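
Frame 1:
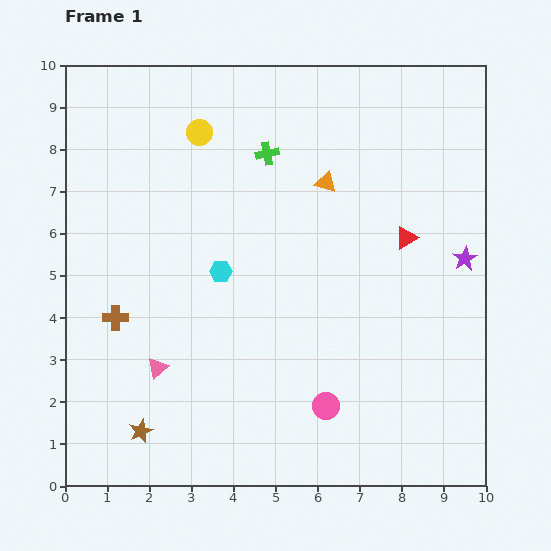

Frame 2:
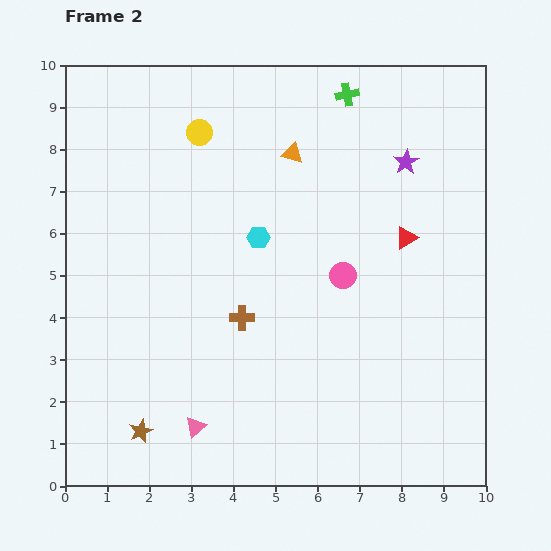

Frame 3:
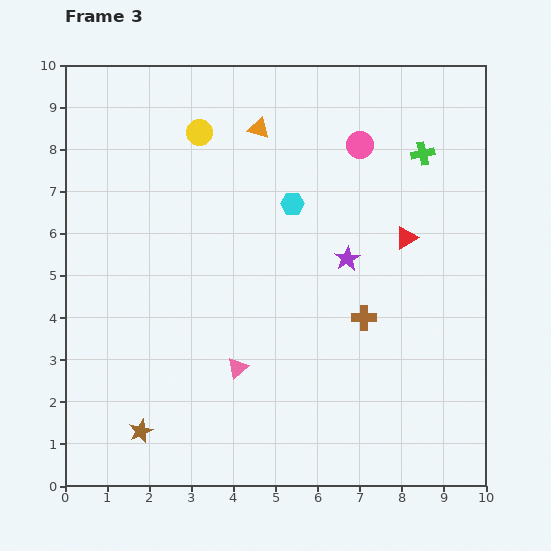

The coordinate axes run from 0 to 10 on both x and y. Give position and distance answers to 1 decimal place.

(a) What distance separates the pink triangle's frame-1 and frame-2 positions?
1.7

The pink triangle moved from (2.2, 2.8) to (3.1, 1.4), a distance of √(0.9² + 1.4²) ≈ 1.7.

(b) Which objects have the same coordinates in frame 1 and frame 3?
the brown star, the red triangle, the yellow circle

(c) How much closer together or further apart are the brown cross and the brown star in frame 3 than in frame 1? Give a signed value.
+3.1

Distance in frame 1: 2.8. Distance in frame 3: 5.9.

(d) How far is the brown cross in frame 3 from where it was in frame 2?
2.9

The brown cross moved from (4.2, 4.0) to (7.1, 4.0), a distance of √(2.9² + 0.0²) ≈ 2.9.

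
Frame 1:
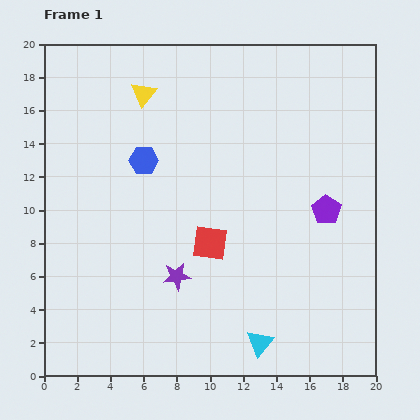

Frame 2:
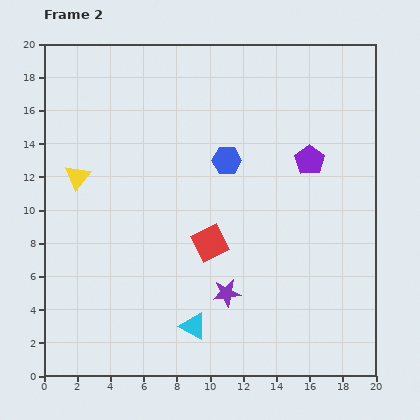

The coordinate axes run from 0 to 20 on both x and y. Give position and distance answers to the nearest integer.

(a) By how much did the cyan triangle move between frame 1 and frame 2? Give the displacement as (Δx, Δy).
(-4, 1)

The cyan triangle was at (13, 2) in frame 1 and (9, 3) in frame 2.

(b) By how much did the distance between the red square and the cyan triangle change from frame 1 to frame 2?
-2

Distance in frame 1: 7. Distance in frame 2: 5.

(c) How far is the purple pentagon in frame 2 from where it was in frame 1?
3

The purple pentagon moved from (17, 10) to (16, 13), a distance of √(1² + 3²) ≈ 3.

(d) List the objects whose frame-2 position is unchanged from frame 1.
the red square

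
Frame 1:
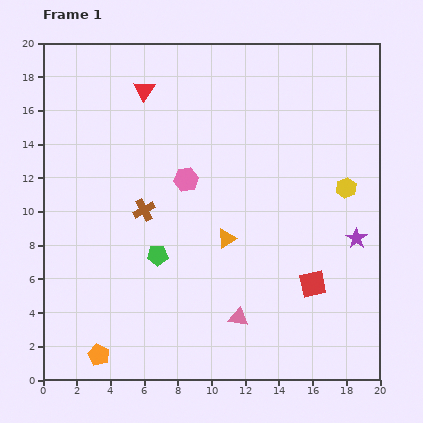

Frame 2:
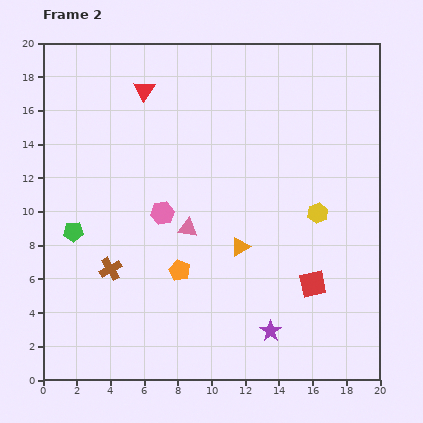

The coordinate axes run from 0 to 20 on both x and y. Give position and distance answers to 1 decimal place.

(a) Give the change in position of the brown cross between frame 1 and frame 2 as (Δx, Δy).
(-2.0, -3.5)

The brown cross was at (6.0, 10.1) in frame 1 and (4.0, 6.6) in frame 2.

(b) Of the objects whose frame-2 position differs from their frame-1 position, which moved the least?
the orange triangle

(moved 0.9)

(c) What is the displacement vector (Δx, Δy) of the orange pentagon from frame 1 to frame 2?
(4.8, 5.0)

The orange pentagon was at (3.3, 1.5) in frame 1 and (8.1, 6.5) in frame 2.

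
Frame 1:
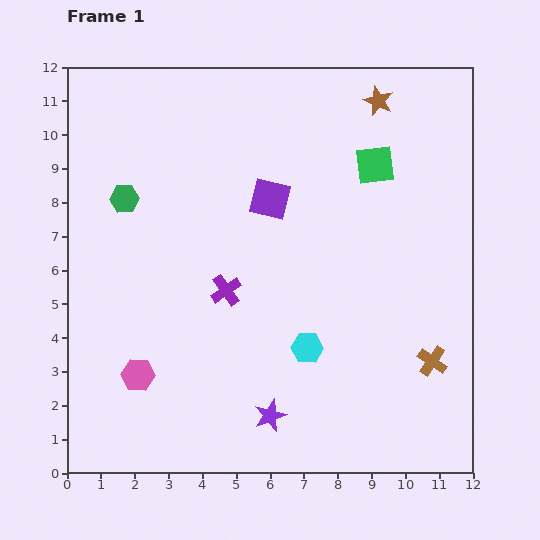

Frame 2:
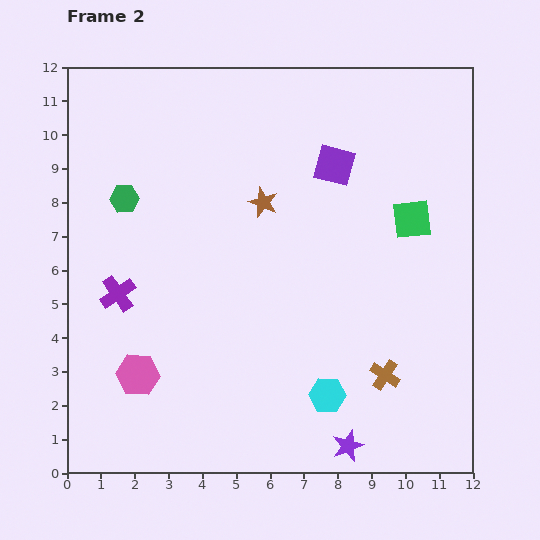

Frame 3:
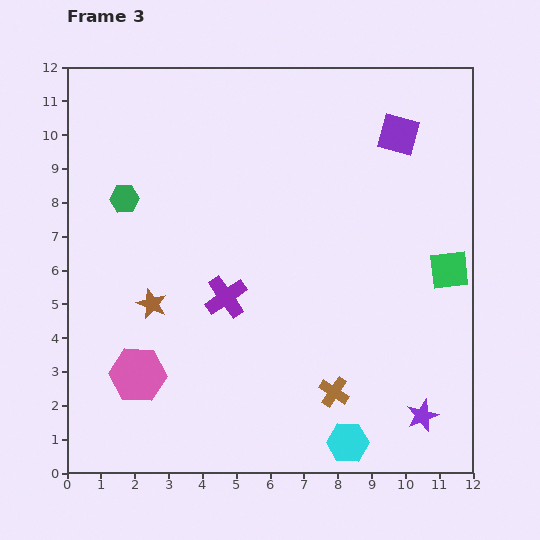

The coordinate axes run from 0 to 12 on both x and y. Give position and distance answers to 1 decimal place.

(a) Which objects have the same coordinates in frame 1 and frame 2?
the pink hexagon, the green hexagon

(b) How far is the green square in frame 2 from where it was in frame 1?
1.9

The green square moved from (9.1, 9.1) to (10.2, 7.5), a distance of √(1.1² + 1.6²) ≈ 1.9.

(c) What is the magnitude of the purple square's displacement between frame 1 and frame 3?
4.2

The purple square moved from (6.0, 8.1) to (9.8, 10.0), a distance of √(3.8² + 1.9²) ≈ 4.2.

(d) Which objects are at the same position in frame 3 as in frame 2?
the pink hexagon, the green hexagon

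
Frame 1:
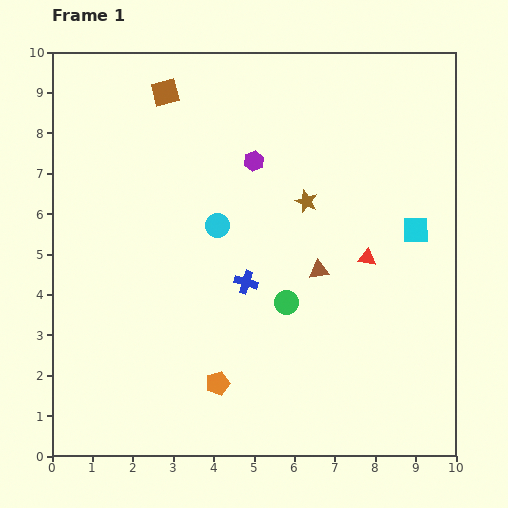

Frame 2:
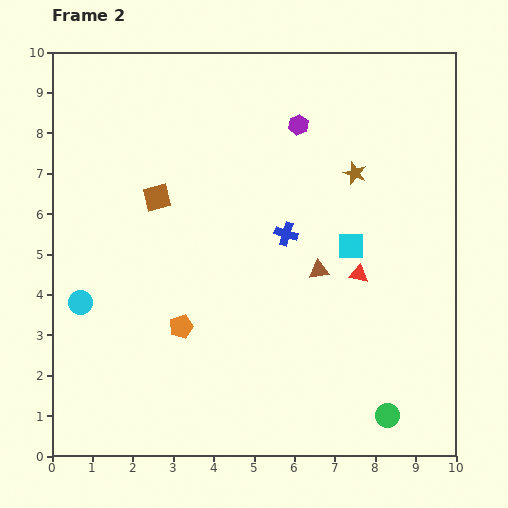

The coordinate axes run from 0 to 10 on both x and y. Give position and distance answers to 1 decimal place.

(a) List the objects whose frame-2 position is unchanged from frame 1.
the brown triangle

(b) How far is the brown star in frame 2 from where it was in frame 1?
1.4

The brown star moved from (6.3, 6.3) to (7.5, 7.0), a distance of √(1.2² + 0.7²) ≈ 1.4.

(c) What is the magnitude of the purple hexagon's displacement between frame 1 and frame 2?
1.4

The purple hexagon moved from (5.0, 7.3) to (6.1, 8.2), a distance of √(1.1² + 0.9²) ≈ 1.4.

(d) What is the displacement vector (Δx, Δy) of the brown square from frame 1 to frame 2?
(-0.2, -2.6)

The brown square was at (2.8, 9.0) in frame 1 and (2.6, 6.4) in frame 2.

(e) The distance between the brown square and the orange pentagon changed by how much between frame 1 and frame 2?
-4.0

Distance in frame 1: 7.3. Distance in frame 2: 3.3.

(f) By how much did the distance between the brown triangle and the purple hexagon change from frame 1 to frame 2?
+0.5

Distance in frame 1: 3.1. Distance in frame 2: 3.6.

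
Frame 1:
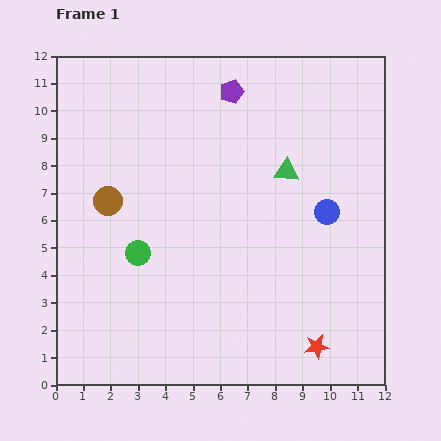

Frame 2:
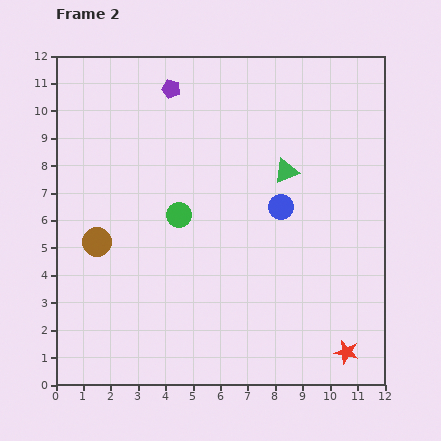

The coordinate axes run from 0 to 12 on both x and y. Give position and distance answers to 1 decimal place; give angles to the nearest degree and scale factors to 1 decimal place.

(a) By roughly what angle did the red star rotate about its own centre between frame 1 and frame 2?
22° clockwise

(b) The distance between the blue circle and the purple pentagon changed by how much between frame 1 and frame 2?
+0.3

Distance in frame 1: 5.6. Distance in frame 2: 5.9.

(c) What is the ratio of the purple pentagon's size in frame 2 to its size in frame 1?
0.8×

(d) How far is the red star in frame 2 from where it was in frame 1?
1.1

The red star moved from (9.5, 1.4) to (10.6, 1.2), a distance of √(1.1² + 0.2²) ≈ 1.1.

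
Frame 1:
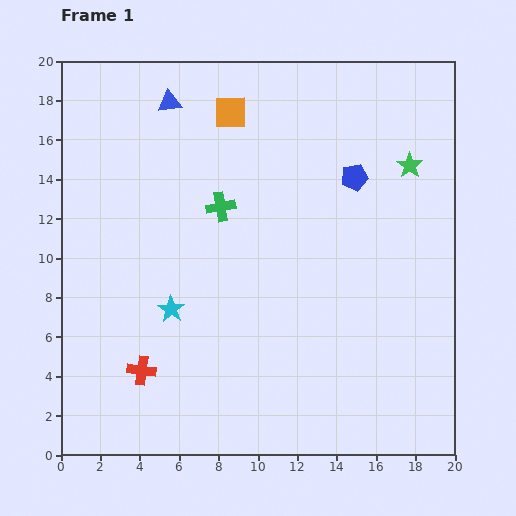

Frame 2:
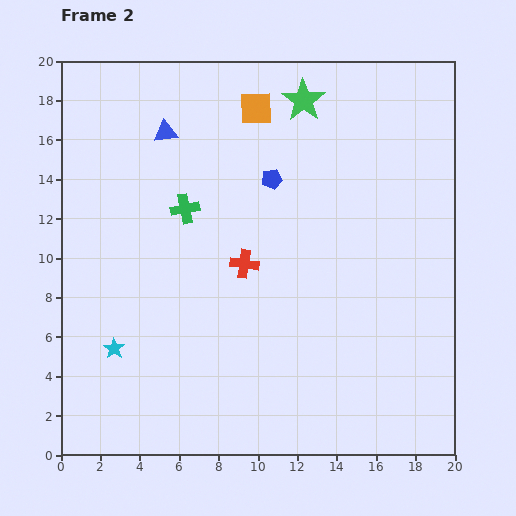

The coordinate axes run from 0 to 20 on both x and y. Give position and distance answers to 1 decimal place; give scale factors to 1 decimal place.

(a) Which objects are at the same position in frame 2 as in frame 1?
none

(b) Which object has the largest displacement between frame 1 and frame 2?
the red cross

(moved 7.5; next 6.3)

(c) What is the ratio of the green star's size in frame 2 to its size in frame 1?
1.6×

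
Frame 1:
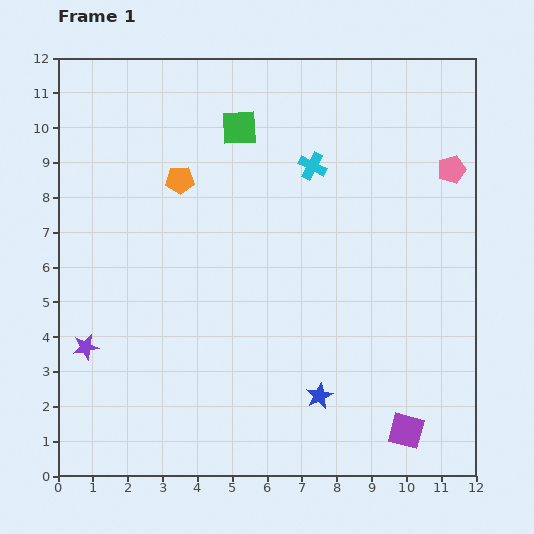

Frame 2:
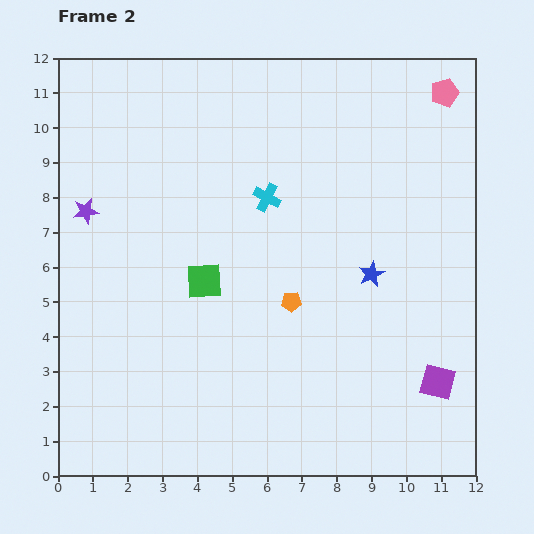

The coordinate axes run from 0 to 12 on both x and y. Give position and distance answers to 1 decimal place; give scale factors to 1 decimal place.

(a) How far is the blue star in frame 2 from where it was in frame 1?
3.8

The blue star moved from (7.5, 2.3) to (9.0, 5.8), a distance of √(1.5² + 3.5²) ≈ 3.8.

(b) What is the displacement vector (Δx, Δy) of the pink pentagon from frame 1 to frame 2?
(-0.2, 2.2)

The pink pentagon was at (11.3, 8.8) in frame 1 and (11.1, 11.0) in frame 2.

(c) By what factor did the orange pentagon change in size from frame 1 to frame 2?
0.7×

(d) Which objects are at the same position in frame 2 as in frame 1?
none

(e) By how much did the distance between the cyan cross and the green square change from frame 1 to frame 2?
+0.6

Distance in frame 1: 2.4. Distance in frame 2: 3.0.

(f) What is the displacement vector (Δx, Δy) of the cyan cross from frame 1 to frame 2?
(-1.3, -0.9)

The cyan cross was at (7.3, 8.9) in frame 1 and (6.0, 8.0) in frame 2.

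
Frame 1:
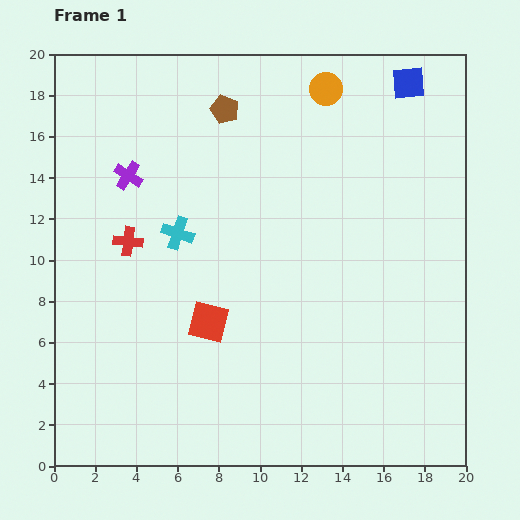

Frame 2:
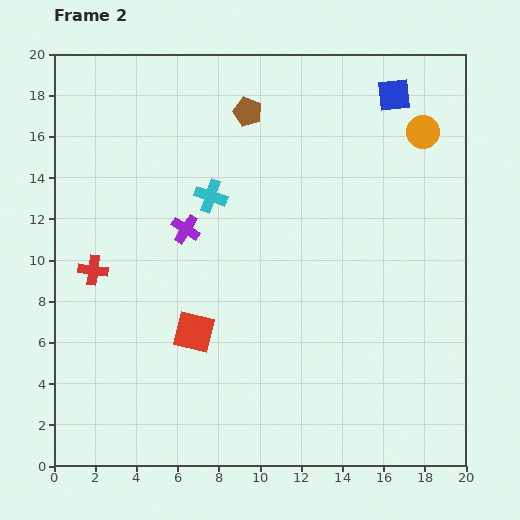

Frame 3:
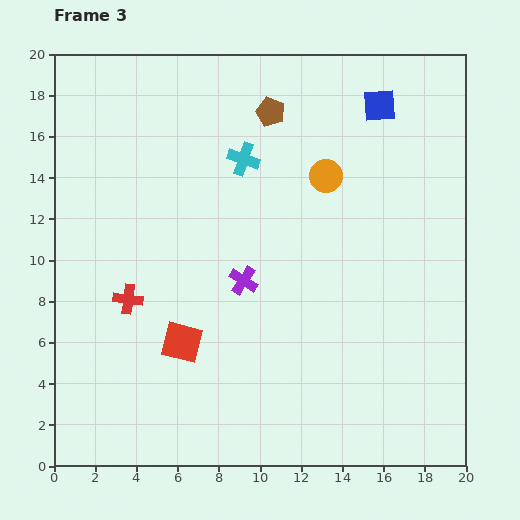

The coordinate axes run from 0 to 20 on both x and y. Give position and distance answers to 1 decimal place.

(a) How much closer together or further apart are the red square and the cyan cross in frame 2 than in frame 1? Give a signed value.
+2.0

Distance in frame 1: 4.6. Distance in frame 2: 6.6.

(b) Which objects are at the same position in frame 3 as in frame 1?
none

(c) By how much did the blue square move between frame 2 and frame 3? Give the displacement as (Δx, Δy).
(-0.7, -0.5)

The blue square was at (16.5, 18.0) in frame 2 and (15.8, 17.5) in frame 3.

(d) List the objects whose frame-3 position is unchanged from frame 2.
none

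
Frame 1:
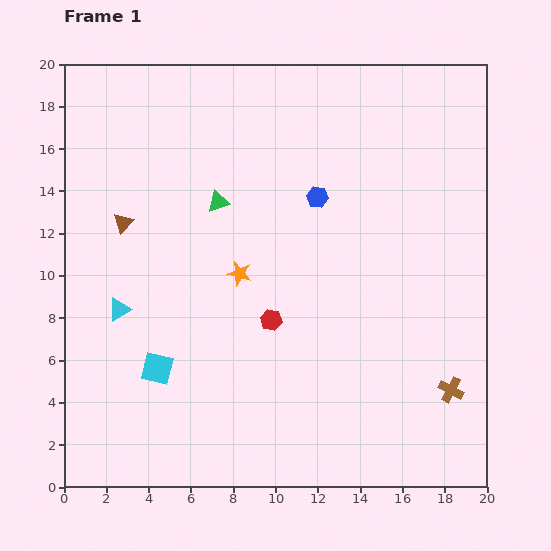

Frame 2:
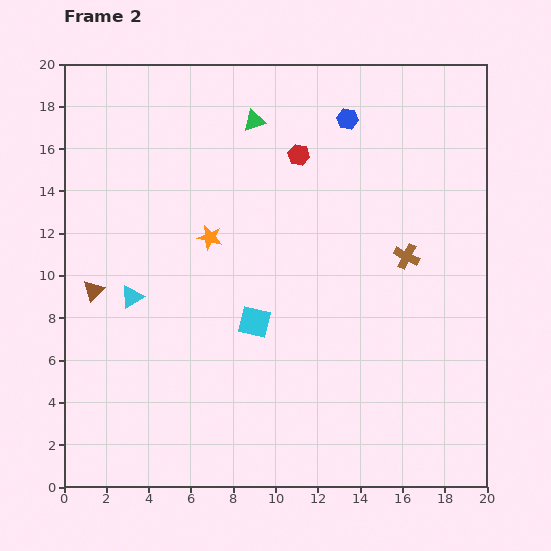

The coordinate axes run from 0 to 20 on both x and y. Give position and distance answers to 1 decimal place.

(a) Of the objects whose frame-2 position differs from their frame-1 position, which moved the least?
the cyan triangle

(moved 0.8)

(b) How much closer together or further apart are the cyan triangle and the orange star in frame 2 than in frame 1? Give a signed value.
-1.3

Distance in frame 1: 5.9. Distance in frame 2: 4.6.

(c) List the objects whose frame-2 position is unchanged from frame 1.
none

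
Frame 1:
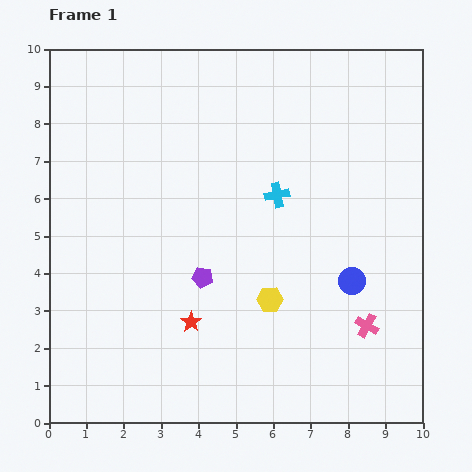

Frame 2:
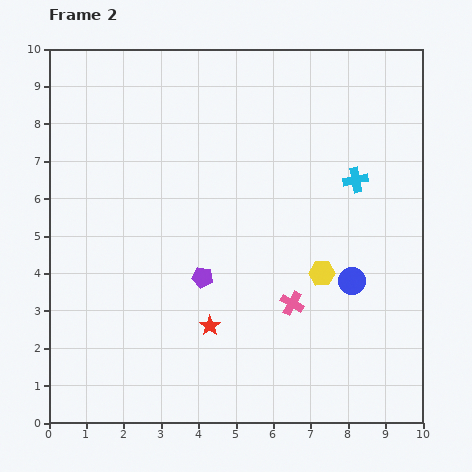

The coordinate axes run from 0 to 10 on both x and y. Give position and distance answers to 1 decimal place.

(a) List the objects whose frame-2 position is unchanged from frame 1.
the purple pentagon, the blue circle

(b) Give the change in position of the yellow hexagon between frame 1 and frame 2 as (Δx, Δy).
(1.4, 0.7)

The yellow hexagon was at (5.9, 3.3) in frame 1 and (7.3, 4.0) in frame 2.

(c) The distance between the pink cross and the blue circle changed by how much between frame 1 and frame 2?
+0.4

Distance in frame 1: 1.3. Distance in frame 2: 1.7.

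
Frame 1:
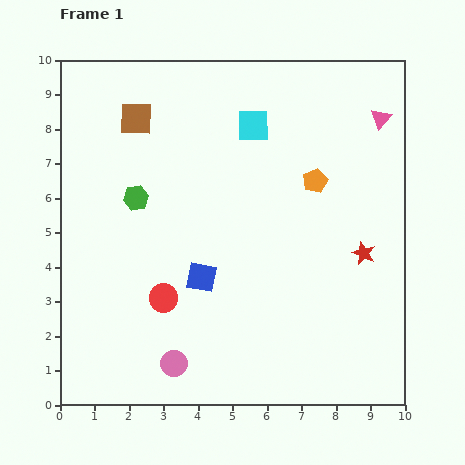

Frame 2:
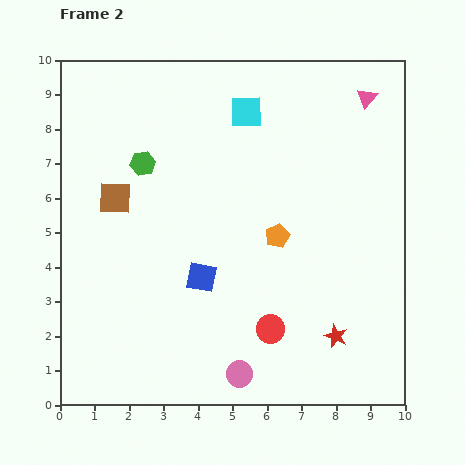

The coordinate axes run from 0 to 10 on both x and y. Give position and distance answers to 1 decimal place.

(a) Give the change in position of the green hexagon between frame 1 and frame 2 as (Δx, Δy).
(0.2, 1.0)

The green hexagon was at (2.2, 6.0) in frame 1 and (2.4, 7.0) in frame 2.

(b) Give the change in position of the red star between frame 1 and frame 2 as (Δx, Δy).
(-0.8, -2.4)

The red star was at (8.8, 4.4) in frame 1 and (8.0, 2.0) in frame 2.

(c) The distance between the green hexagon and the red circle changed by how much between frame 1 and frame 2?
+3.1

Distance in frame 1: 3.0. Distance in frame 2: 6.1.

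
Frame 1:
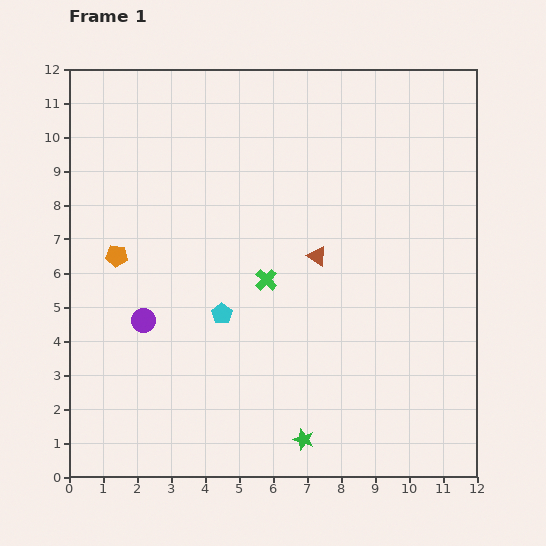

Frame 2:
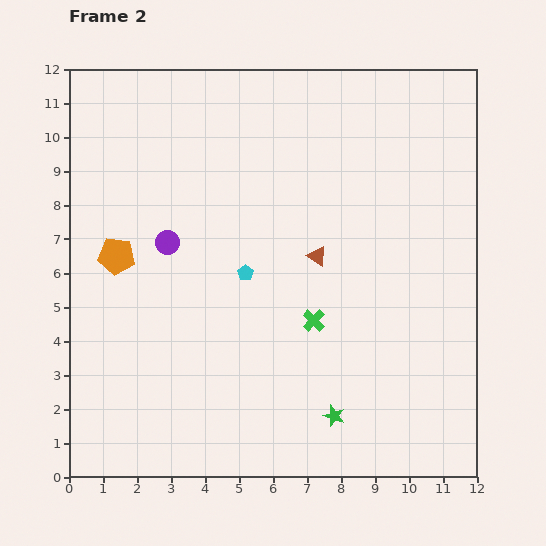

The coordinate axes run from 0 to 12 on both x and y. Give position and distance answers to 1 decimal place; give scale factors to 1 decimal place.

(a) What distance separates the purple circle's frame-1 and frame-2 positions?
2.4

The purple circle moved from (2.2, 4.6) to (2.9, 6.9), a distance of √(0.7² + 2.3²) ≈ 2.4.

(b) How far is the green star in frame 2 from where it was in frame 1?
1.1

The green star moved from (6.9, 1.1) to (7.8, 1.8), a distance of √(0.9² + 0.7²) ≈ 1.1.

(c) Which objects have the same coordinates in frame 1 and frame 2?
the orange pentagon, the brown triangle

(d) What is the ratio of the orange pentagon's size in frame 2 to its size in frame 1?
1.7×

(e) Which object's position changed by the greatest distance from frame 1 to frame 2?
the purple circle

(moved 2.4; next 1.8)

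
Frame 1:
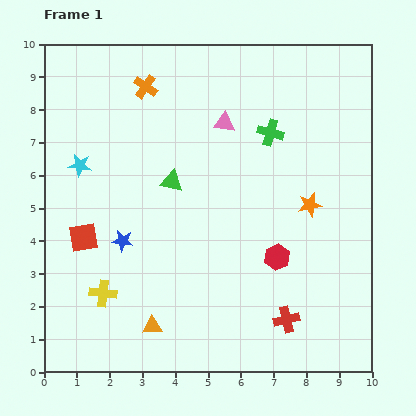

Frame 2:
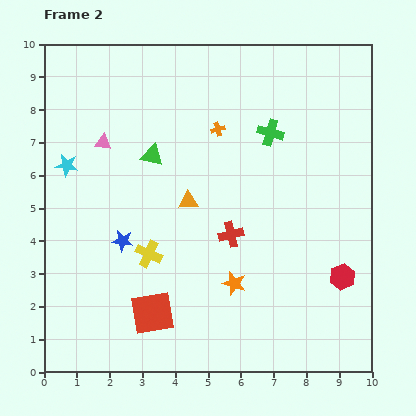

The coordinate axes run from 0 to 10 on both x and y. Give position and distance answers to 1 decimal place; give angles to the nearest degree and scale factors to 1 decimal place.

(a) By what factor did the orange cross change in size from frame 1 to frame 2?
0.6×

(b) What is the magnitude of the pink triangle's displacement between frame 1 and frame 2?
3.7

The pink triangle moved from (5.5, 7.6) to (1.8, 7.0), a distance of √(3.7² + 0.6²) ≈ 3.7.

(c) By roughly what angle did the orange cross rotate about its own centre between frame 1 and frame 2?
39° clockwise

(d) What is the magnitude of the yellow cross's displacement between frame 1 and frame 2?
1.8

The yellow cross moved from (1.8, 2.4) to (3.2, 3.6), a distance of √(1.4² + 1.2²) ≈ 1.8.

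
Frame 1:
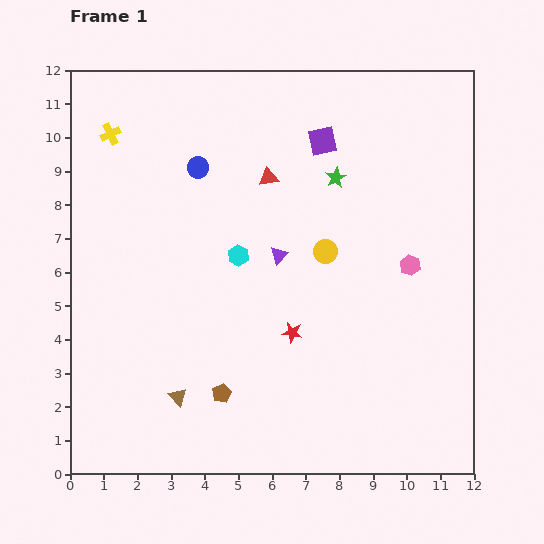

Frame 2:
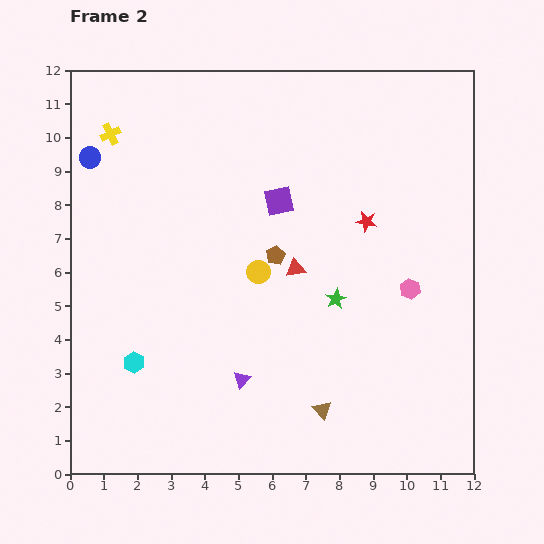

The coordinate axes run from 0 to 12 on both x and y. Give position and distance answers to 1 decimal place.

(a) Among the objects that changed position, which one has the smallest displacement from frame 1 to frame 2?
the pink hexagon

(moved 0.7)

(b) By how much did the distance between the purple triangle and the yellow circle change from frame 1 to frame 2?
+1.8

Distance in frame 1: 1.4. Distance in frame 2: 3.2.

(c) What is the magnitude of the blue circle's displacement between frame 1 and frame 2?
3.2

The blue circle moved from (3.8, 9.1) to (0.6, 9.4), a distance of √(3.2² + 0.3²) ≈ 3.2.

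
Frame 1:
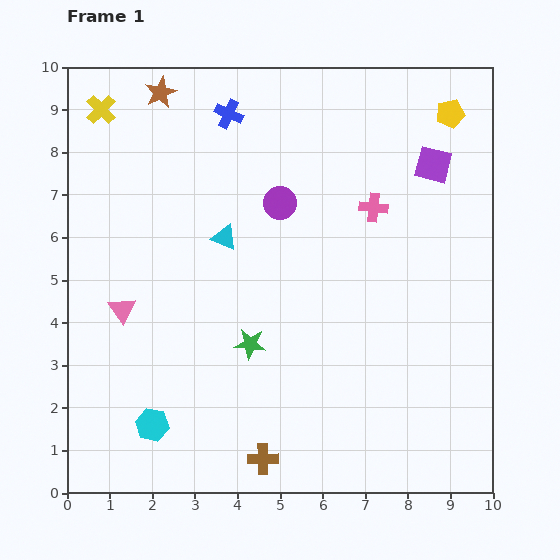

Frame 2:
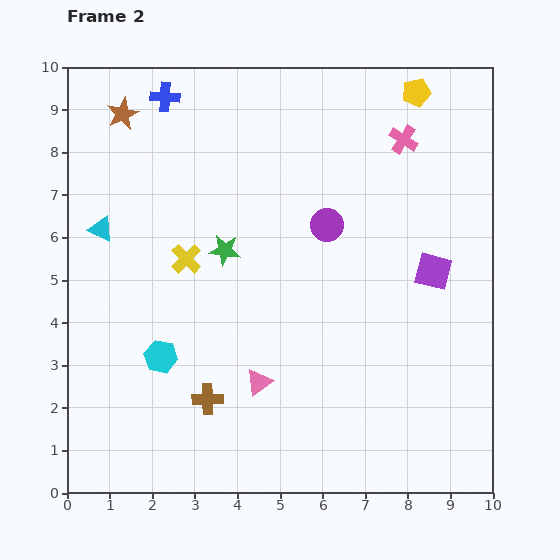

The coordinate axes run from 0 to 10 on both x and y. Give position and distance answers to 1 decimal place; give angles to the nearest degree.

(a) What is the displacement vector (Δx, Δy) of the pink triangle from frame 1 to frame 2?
(3.2, -1.7)

The pink triangle was at (1.3, 4.3) in frame 1 and (4.5, 2.6) in frame 2.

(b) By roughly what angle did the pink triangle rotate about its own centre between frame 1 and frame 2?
27° clockwise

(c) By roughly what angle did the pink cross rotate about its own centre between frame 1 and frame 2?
26° clockwise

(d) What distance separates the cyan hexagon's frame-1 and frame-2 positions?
1.6

The cyan hexagon moved from (2.0, 1.6) to (2.2, 3.2), a distance of √(0.2² + 1.6²) ≈ 1.6.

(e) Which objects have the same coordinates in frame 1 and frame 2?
none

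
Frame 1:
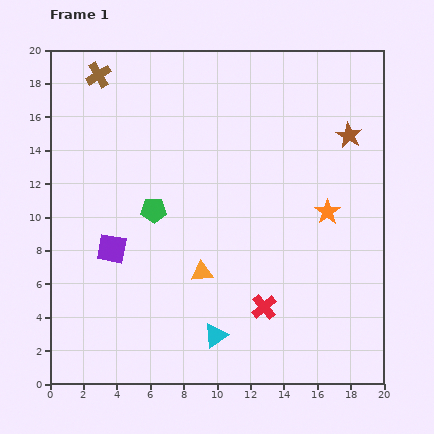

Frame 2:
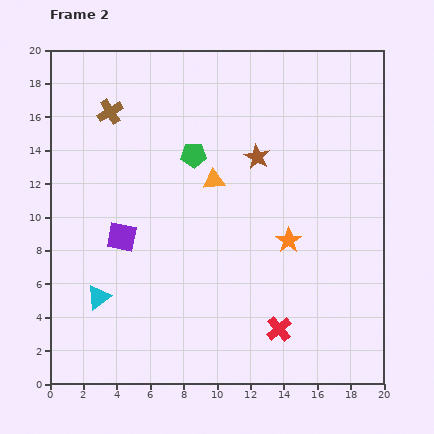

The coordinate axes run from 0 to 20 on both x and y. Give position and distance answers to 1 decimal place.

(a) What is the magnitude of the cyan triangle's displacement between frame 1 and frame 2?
7.4

The cyan triangle moved from (9.9, 2.9) to (2.9, 5.2), a distance of √(7.0² + 2.3²) ≈ 7.4.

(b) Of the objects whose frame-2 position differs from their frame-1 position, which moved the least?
the purple square

(moved 0.9)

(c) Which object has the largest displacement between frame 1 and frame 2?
the cyan triangle

(moved 7.4; next 5.7)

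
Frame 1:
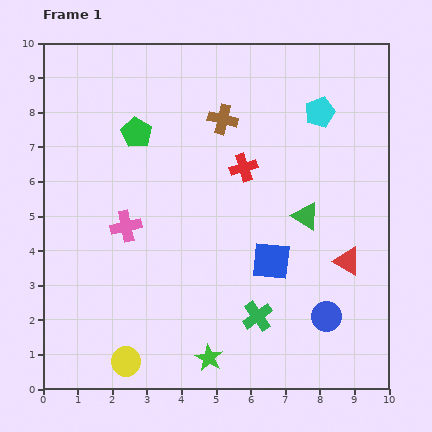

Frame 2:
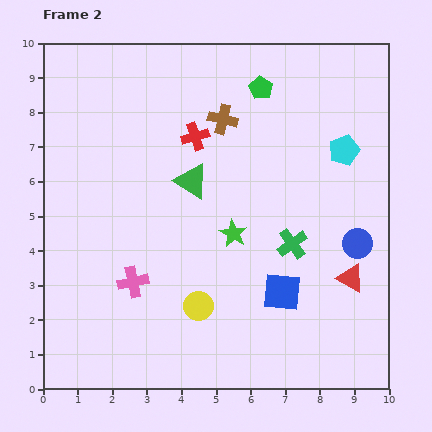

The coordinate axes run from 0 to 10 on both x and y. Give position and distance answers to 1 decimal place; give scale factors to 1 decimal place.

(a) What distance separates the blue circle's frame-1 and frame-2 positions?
2.3

The blue circle moved from (8.2, 2.1) to (9.1, 4.2), a distance of √(0.9² + 2.1²) ≈ 2.3.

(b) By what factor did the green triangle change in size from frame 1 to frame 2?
1.3×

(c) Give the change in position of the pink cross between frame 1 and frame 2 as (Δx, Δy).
(0.2, -1.6)

The pink cross was at (2.4, 4.7) in frame 1 and (2.6, 3.1) in frame 2.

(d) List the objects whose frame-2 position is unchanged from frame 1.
the brown cross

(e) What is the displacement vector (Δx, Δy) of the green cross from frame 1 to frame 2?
(1.0, 2.1)

The green cross was at (6.2, 2.1) in frame 1 and (7.2, 4.2) in frame 2.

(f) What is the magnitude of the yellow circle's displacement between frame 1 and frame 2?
2.6

The yellow circle moved from (2.4, 0.8) to (4.5, 2.4), a distance of √(2.1² + 1.6²) ≈ 2.6.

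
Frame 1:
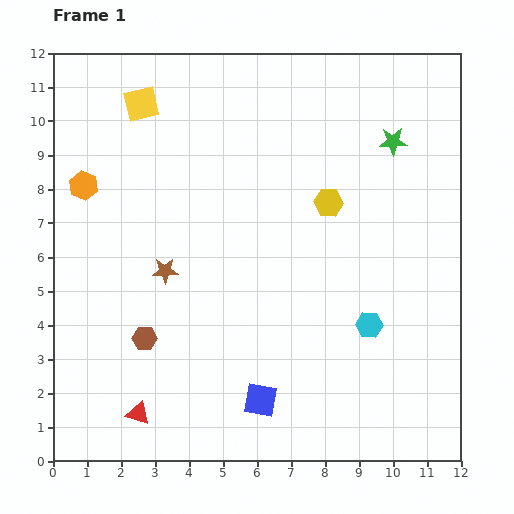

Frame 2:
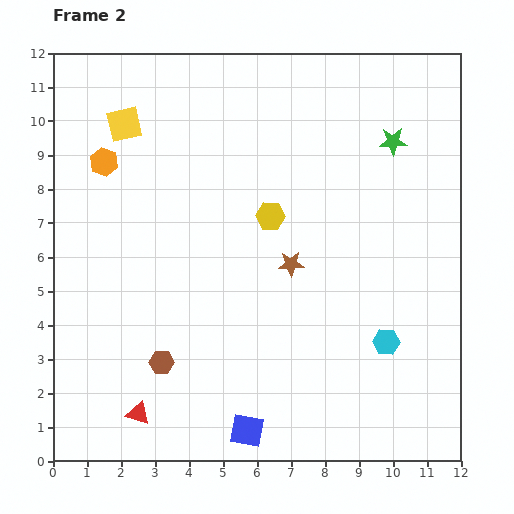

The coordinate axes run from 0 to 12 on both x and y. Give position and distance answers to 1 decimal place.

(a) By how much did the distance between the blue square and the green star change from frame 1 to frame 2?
+1.0

Distance in frame 1: 8.5. Distance in frame 2: 9.5.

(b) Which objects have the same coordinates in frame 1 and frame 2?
the green star, the red triangle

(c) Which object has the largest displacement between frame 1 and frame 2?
the brown star

(moved 3.7; next 1.7)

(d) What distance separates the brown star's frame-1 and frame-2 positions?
3.7

The brown star moved from (3.3, 5.6) to (7.0, 5.8), a distance of √(3.7² + 0.2²) ≈ 3.7.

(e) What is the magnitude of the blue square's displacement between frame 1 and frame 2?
1.0

The blue square moved from (6.1, 1.8) to (5.7, 0.9), a distance of √(0.4² + 0.9²) ≈ 1.0.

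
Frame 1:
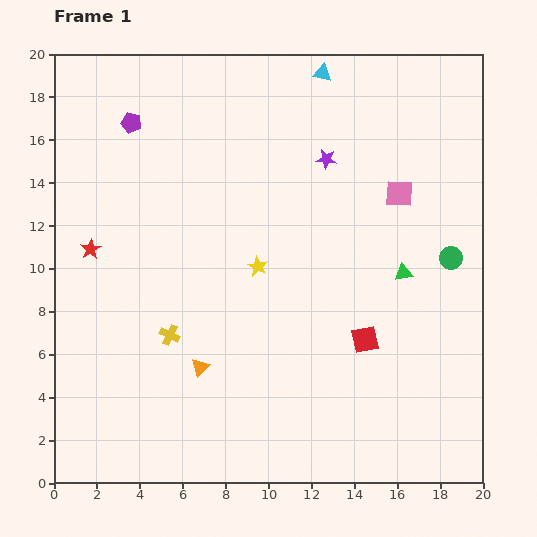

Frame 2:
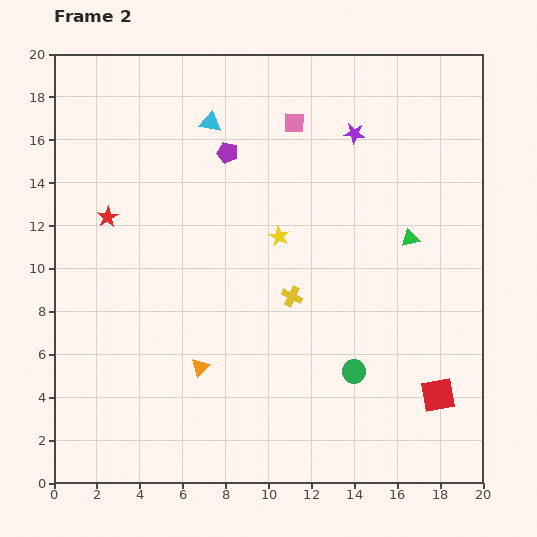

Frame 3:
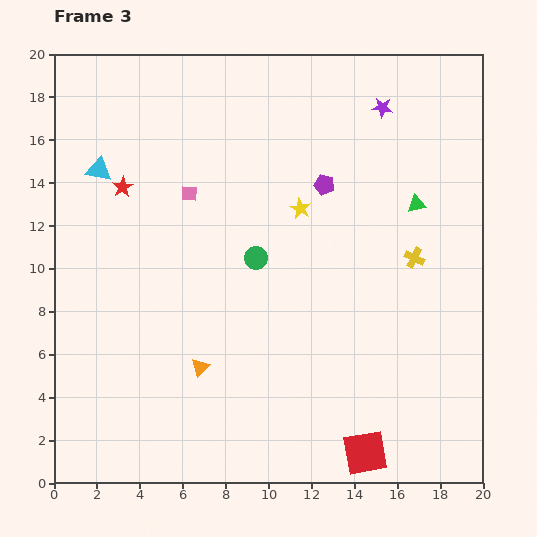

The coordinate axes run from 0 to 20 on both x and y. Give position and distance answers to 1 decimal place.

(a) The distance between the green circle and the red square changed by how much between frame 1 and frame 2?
-1.4

Distance in frame 1: 5.5. Distance in frame 2: 4.1.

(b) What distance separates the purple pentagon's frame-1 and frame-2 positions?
4.7

The purple pentagon moved from (3.6, 16.8) to (8.1, 15.4), a distance of √(4.5² + 1.4²) ≈ 4.7.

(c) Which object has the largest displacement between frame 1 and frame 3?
the yellow cross

(moved 12.0; next 11.3)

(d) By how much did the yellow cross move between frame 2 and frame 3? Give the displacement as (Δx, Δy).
(5.7, 1.8)

The yellow cross was at (11.1, 8.7) in frame 2 and (16.8, 10.5) in frame 3.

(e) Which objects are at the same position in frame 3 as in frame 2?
the orange triangle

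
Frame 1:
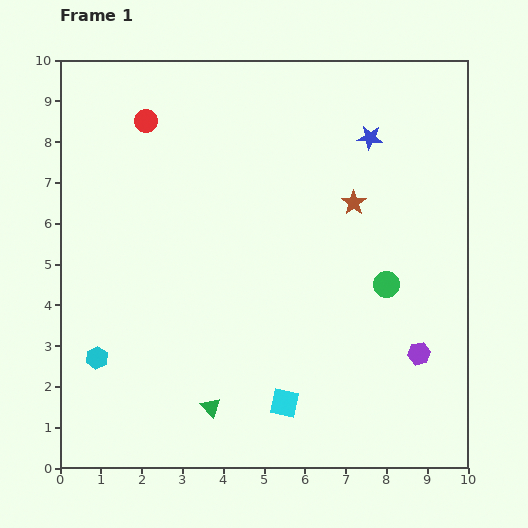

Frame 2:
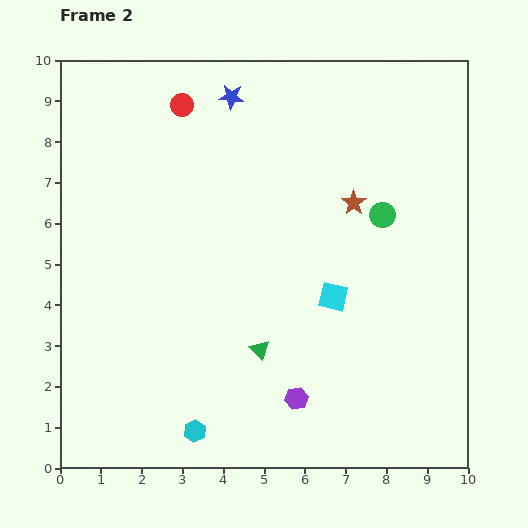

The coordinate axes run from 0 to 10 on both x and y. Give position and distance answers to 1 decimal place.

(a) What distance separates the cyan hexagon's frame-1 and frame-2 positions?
3.0

The cyan hexagon moved from (0.9, 2.7) to (3.3, 0.9), a distance of √(2.4² + 1.8²) ≈ 3.0.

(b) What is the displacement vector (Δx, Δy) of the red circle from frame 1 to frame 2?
(0.9, 0.4)

The red circle was at (2.1, 8.5) in frame 1 and (3.0, 8.9) in frame 2.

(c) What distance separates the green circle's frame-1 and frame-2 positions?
1.7

The green circle moved from (8.0, 4.5) to (7.9, 6.2), a distance of √(0.1² + 1.7²) ≈ 1.7.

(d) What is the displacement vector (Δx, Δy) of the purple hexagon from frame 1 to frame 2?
(-3.0, -1.1)

The purple hexagon was at (8.8, 2.8) in frame 1 and (5.8, 1.7) in frame 2.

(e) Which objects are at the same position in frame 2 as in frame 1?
the brown star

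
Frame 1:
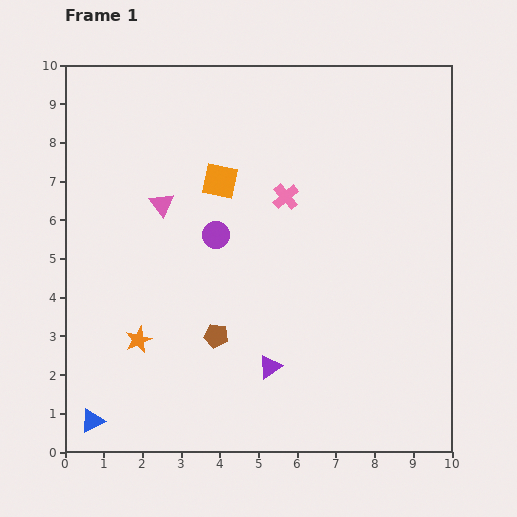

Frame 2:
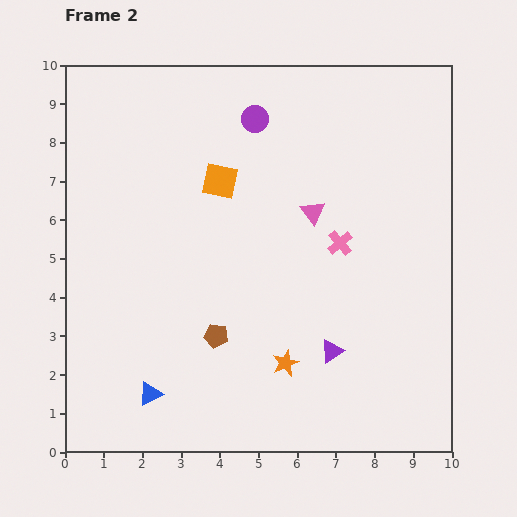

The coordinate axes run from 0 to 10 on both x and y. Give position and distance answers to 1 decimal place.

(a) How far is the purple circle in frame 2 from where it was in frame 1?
3.2

The purple circle moved from (3.9, 5.6) to (4.9, 8.6), a distance of √(1.0² + 3.0²) ≈ 3.2.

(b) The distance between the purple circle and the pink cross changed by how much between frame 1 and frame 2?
+1.8

Distance in frame 1: 2.1. Distance in frame 2: 3.9.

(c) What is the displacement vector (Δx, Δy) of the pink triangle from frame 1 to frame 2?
(3.9, -0.2)

The pink triangle was at (2.5, 6.4) in frame 1 and (6.4, 6.2) in frame 2.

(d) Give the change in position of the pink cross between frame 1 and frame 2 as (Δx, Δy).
(1.4, -1.2)

The pink cross was at (5.7, 6.6) in frame 1 and (7.1, 5.4) in frame 2.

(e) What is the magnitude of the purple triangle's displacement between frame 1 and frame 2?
1.6

The purple triangle moved from (5.3, 2.2) to (6.9, 2.6), a distance of √(1.6² + 0.4²) ≈ 1.6.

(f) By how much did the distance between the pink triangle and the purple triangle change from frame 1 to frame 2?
-1.4

Distance in frame 1: 5.0. Distance in frame 2: 3.6.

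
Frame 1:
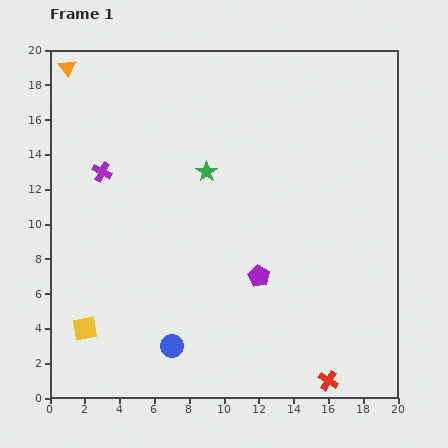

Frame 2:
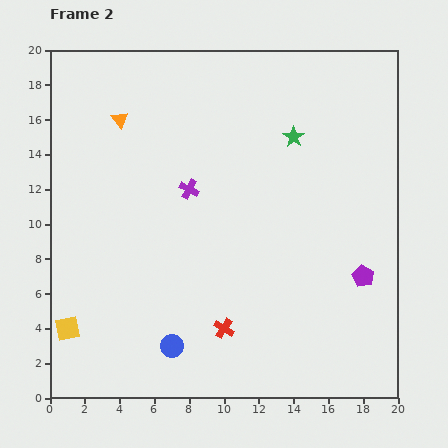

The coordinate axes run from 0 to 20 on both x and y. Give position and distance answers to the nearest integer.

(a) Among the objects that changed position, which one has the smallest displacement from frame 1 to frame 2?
the yellow square

(moved 1)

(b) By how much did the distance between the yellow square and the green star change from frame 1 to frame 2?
+6

Distance in frame 1: 11. Distance in frame 2: 17.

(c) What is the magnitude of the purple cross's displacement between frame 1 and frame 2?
5

The purple cross moved from (3, 13) to (8, 12), a distance of √(5² + 1²) ≈ 5.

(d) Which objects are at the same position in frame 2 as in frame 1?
the blue circle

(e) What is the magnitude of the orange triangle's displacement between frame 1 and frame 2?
4

The orange triangle moved from (1, 19) to (4, 16), a distance of √(3² + 3²) ≈ 4.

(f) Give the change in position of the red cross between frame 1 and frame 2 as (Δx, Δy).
(-6, 3)

The red cross was at (16, 1) in frame 1 and (10, 4) in frame 2.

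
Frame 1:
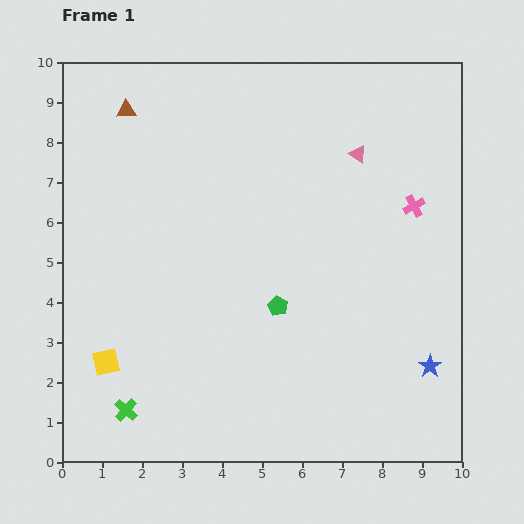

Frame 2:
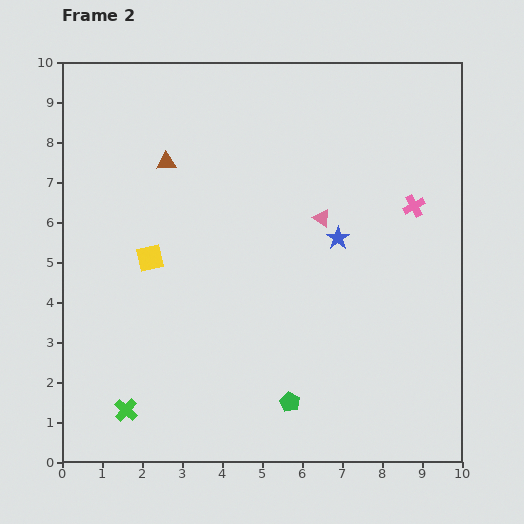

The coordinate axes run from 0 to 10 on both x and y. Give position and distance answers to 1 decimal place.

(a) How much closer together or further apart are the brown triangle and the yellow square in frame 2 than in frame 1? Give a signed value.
-3.9

Distance in frame 1: 6.3. Distance in frame 2: 2.4.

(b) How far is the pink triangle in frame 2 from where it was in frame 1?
1.8

The pink triangle moved from (7.4, 7.7) to (6.5, 6.1), a distance of √(0.9² + 1.6²) ≈ 1.8.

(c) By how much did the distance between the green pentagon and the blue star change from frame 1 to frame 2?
+0.2

Distance in frame 1: 4.1. Distance in frame 2: 4.3.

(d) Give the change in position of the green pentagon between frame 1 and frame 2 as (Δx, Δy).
(0.3, -2.4)

The green pentagon was at (5.4, 3.9) in frame 1 and (5.7, 1.5) in frame 2.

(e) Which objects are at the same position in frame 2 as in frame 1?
the green cross, the pink cross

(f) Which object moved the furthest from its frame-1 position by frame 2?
the blue star

(moved 3.9; next 2.8)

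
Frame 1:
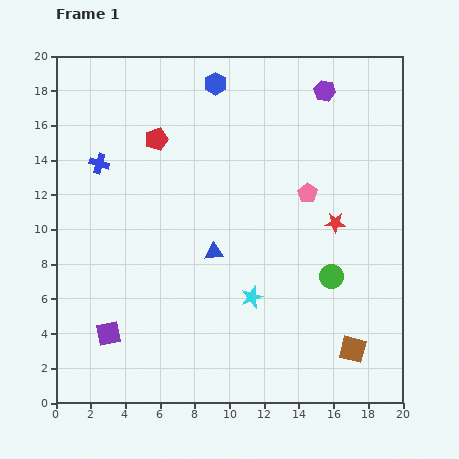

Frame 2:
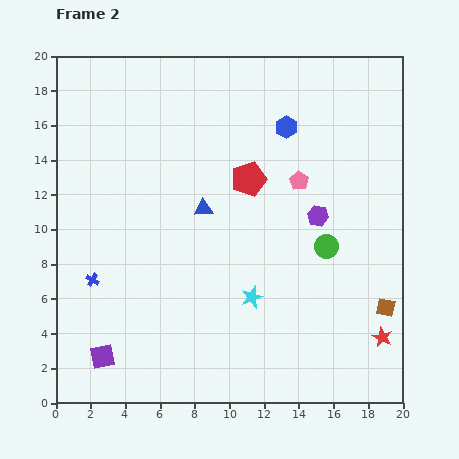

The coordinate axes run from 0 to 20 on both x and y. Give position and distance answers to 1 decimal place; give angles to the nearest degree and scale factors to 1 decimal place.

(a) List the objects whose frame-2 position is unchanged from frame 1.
the cyan star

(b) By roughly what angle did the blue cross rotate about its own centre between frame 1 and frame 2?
16° clockwise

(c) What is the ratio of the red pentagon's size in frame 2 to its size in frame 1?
1.5×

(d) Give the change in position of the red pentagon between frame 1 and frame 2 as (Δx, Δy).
(5.3, -2.3)

The red pentagon was at (5.8, 15.2) in frame 1 and (11.1, 12.9) in frame 2.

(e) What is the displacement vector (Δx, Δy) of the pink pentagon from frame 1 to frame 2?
(-0.5, 0.7)

The pink pentagon was at (14.5, 12.1) in frame 1 and (14.0, 12.8) in frame 2.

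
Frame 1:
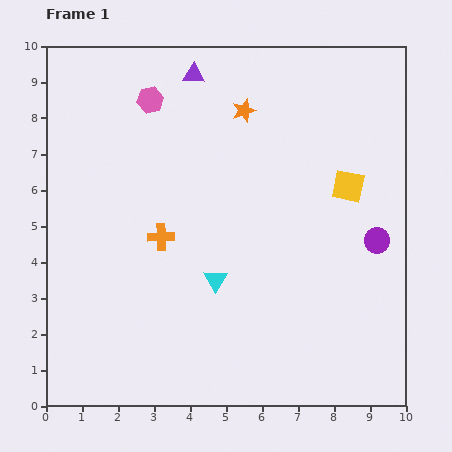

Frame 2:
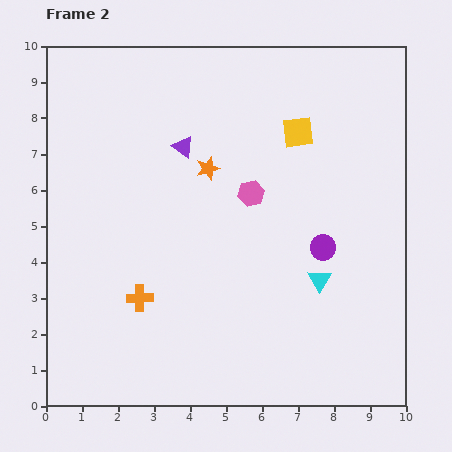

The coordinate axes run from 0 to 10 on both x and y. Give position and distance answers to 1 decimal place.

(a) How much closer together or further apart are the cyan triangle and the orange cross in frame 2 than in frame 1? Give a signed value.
+3.1

Distance in frame 1: 1.9. Distance in frame 2: 5.0.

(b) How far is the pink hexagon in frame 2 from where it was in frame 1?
3.8

The pink hexagon moved from (2.9, 8.5) to (5.7, 5.9), a distance of √(2.8² + 2.6²) ≈ 3.8.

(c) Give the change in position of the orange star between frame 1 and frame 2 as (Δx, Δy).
(-1.0, -1.6)

The orange star was at (5.5, 8.2) in frame 1 and (4.5, 6.6) in frame 2.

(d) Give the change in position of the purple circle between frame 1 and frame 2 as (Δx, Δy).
(-1.5, -0.2)

The purple circle was at (9.2, 4.6) in frame 1 and (7.7, 4.4) in frame 2.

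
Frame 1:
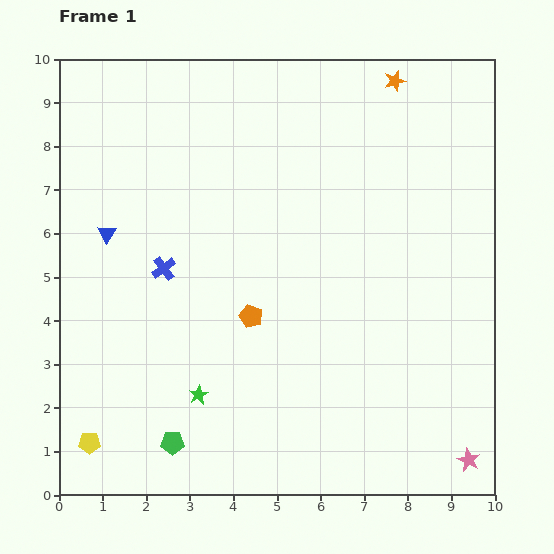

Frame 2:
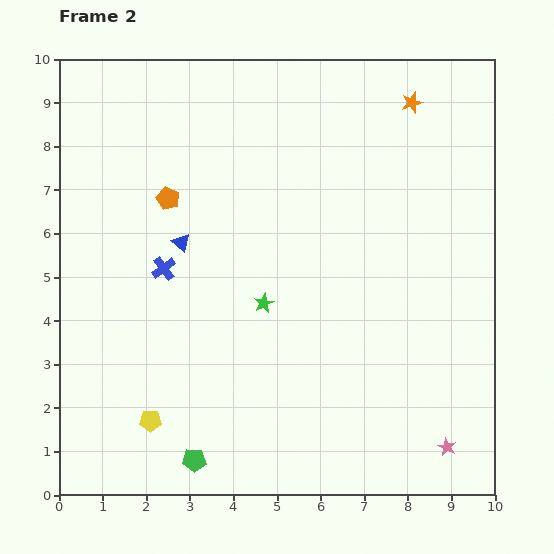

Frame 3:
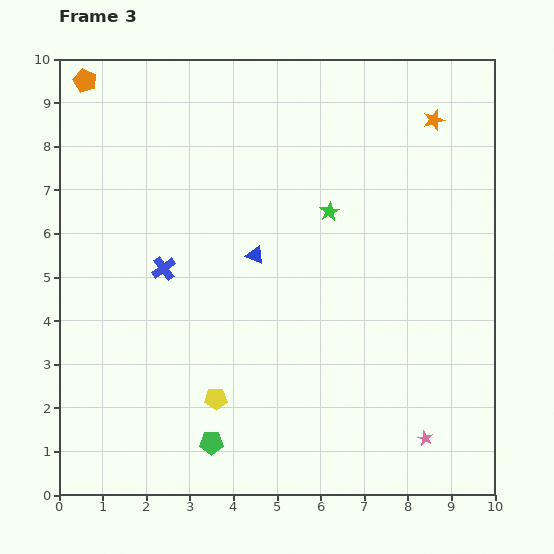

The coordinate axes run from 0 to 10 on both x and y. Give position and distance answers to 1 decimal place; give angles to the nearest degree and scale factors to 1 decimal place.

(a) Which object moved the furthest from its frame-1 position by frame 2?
the orange pentagon

(moved 3.3; next 2.6)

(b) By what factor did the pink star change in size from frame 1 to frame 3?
0.6×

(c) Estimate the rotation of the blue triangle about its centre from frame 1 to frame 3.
38° counter-clockwise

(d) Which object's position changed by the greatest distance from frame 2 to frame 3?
the orange pentagon

(moved 3.3; next 2.6)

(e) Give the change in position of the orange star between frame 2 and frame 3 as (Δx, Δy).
(0.5, -0.4)

The orange star was at (8.1, 9.0) in frame 2 and (8.6, 8.6) in frame 3.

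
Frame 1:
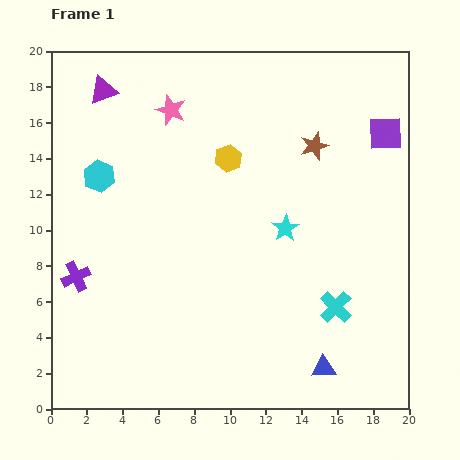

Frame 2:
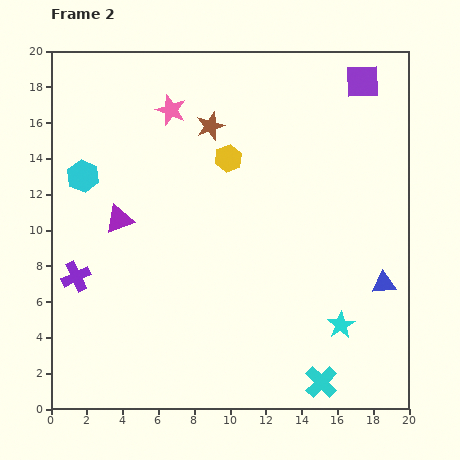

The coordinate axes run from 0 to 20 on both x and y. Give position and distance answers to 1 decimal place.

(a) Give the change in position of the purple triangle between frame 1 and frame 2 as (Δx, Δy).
(0.9, -7.2)

The purple triangle was at (2.9, 17.8) in frame 1 and (3.8, 10.6) in frame 2.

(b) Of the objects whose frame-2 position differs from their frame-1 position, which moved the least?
the cyan hexagon

(moved 0.9)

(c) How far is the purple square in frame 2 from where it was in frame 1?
3.2

The purple square moved from (18.7, 15.4) to (17.4, 18.3), a distance of √(1.3² + 2.9²) ≈ 3.2.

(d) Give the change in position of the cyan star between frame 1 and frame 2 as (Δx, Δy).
(3.1, -5.4)

The cyan star was at (13.1, 10.1) in frame 1 and (16.2, 4.7) in frame 2.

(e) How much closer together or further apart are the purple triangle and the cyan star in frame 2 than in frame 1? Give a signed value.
+0.9

Distance in frame 1: 12.8. Distance in frame 2: 13.7.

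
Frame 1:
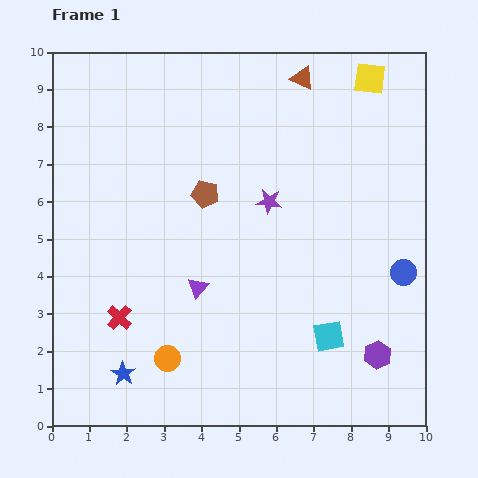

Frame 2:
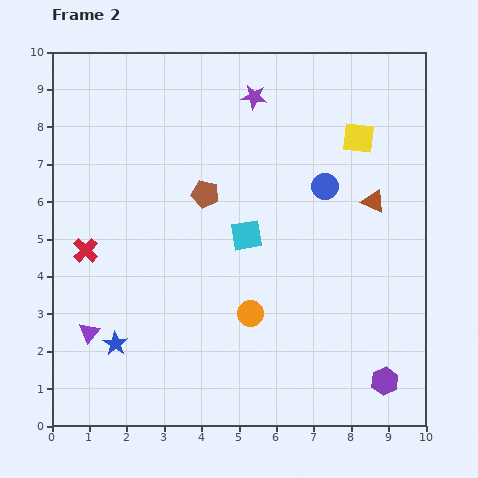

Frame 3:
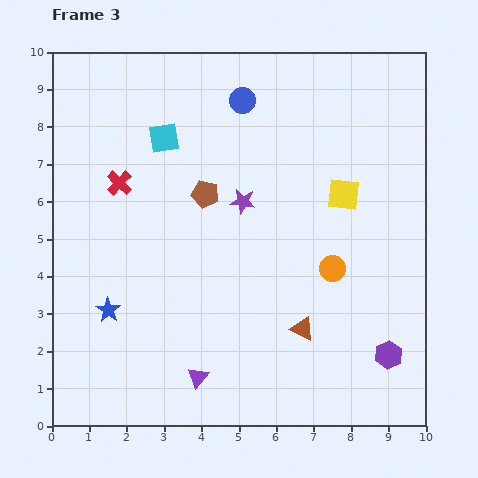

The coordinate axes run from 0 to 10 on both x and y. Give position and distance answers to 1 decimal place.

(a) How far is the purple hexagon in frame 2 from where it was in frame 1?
0.7

The purple hexagon moved from (8.7, 1.9) to (8.9, 1.2), a distance of √(0.2² + 0.7²) ≈ 0.7.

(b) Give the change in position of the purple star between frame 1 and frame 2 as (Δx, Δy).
(-0.4, 2.8)

The purple star was at (5.8, 6.0) in frame 1 and (5.4, 8.8) in frame 2.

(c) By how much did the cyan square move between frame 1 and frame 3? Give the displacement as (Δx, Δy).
(-4.4, 5.3)

The cyan square was at (7.4, 2.4) in frame 1 and (3.0, 7.7) in frame 3.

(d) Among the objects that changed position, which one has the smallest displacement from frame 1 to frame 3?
the purple hexagon

(moved 0.3)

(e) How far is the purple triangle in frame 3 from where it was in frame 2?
3.1

The purple triangle moved from (1.0, 2.5) to (3.9, 1.3), a distance of √(2.9² + 1.2²) ≈ 3.1.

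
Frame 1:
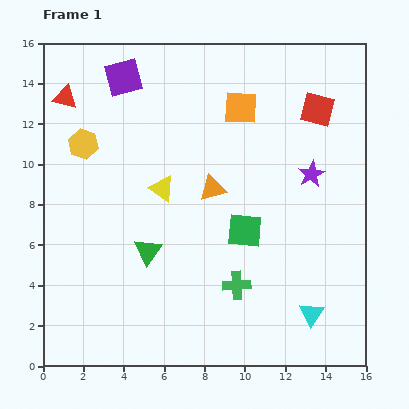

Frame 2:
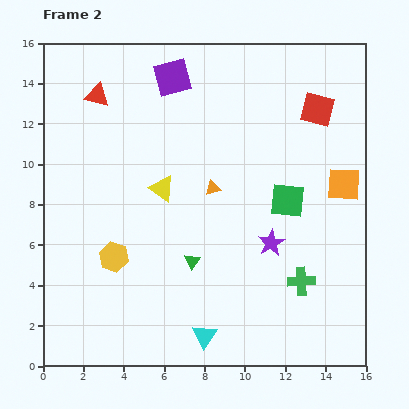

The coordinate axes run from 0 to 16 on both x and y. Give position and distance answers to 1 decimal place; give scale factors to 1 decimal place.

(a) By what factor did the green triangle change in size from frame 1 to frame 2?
0.6×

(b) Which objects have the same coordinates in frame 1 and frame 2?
the red square, the orange triangle, the yellow triangle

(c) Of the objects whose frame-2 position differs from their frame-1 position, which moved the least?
the red triangle

(moved 1.6)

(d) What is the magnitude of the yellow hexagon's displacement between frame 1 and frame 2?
5.8

The yellow hexagon moved from (2.0, 11.0) to (3.5, 5.4), a distance of √(1.5² + 5.6²) ≈ 5.8.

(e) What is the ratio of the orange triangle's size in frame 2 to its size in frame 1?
0.6×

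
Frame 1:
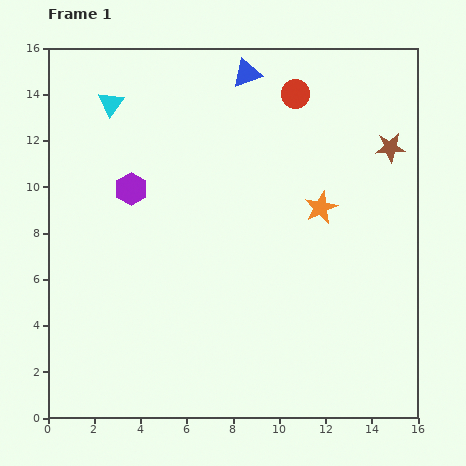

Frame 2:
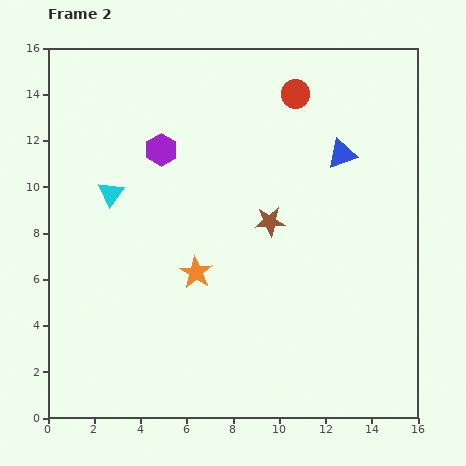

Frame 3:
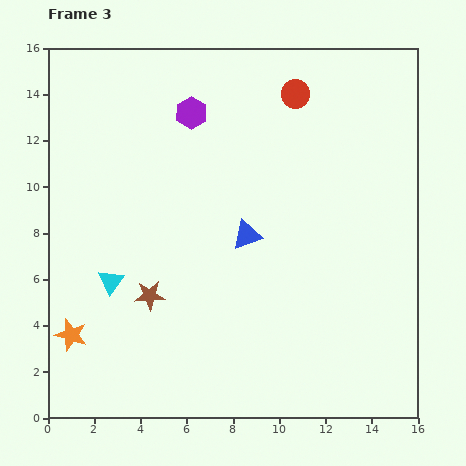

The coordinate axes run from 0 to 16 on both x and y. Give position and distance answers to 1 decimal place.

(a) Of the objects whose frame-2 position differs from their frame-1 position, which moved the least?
the purple hexagon

(moved 2.1)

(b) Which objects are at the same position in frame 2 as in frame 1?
the red circle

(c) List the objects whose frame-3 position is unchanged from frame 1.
the red circle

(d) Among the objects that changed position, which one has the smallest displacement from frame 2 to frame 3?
the purple hexagon

(moved 2.1)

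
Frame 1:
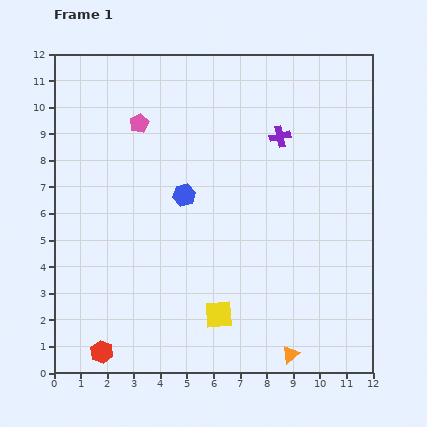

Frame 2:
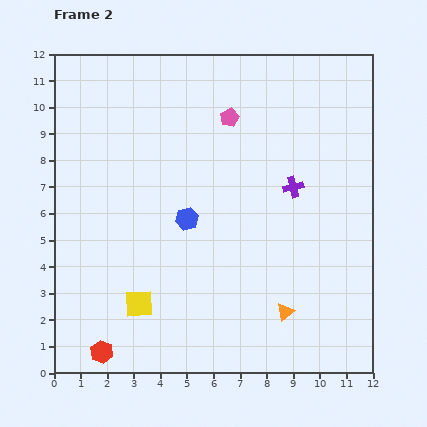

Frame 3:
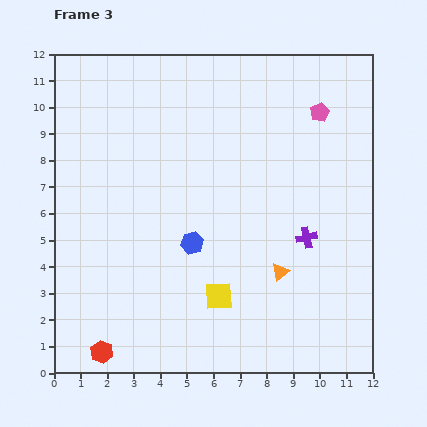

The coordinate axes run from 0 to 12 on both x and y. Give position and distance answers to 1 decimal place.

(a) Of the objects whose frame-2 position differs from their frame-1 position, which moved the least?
the blue hexagon

(moved 0.9)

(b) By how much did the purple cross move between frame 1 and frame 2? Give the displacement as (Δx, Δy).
(0.5, -1.9)

The purple cross was at (8.5, 8.9) in frame 1 and (9.0, 7.0) in frame 2.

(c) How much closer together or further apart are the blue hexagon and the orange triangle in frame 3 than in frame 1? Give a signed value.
-3.7

Distance in frame 1: 7.2. Distance in frame 3: 3.5.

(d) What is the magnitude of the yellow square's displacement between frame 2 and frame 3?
3.0

The yellow square moved from (3.2, 2.6) to (6.2, 2.9), a distance of √(3.0² + 0.3²) ≈ 3.0.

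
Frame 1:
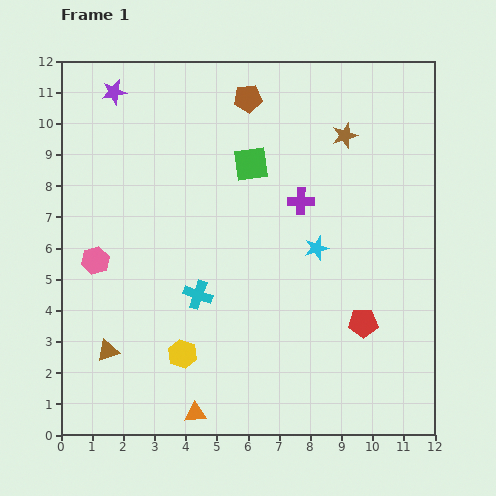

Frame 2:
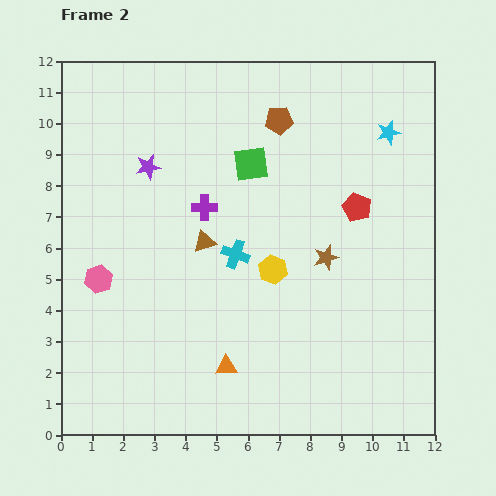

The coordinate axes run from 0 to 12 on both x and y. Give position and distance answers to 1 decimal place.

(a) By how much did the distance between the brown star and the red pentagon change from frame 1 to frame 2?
-4.1

Distance in frame 1: 6.0. Distance in frame 2: 1.9.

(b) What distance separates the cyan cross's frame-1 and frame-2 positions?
1.8

The cyan cross moved from (4.4, 4.5) to (5.6, 5.8), a distance of √(1.2² + 1.3²) ≈ 1.8.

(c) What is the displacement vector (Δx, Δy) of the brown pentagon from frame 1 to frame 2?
(1.0, -0.7)

The brown pentagon was at (6.0, 10.8) in frame 1 and (7.0, 10.1) in frame 2.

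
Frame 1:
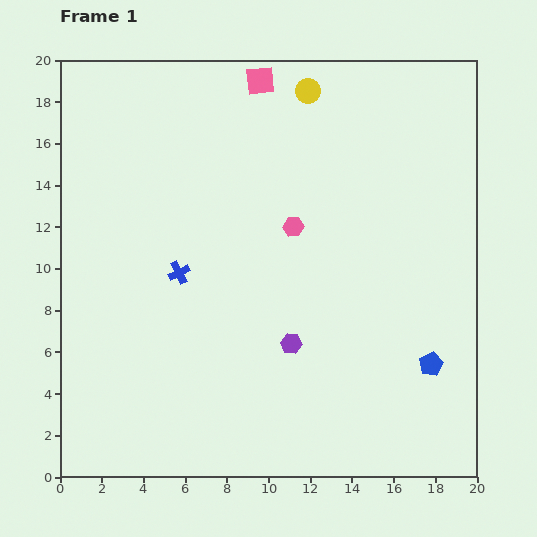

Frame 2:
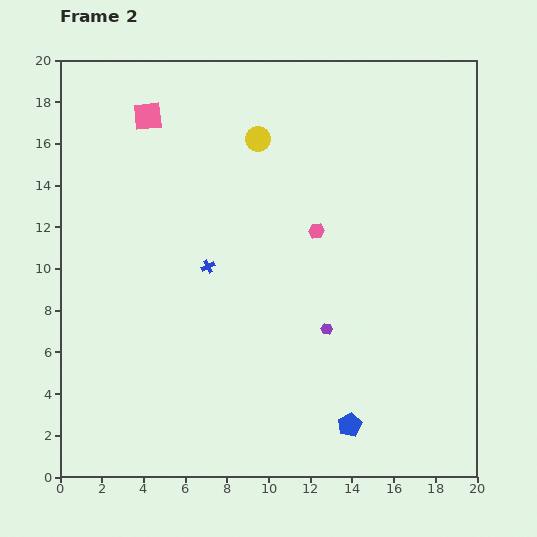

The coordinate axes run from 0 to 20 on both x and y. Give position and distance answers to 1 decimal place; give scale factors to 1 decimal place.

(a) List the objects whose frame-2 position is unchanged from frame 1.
none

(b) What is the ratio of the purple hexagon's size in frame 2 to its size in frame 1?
0.6×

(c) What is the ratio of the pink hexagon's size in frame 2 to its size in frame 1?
0.8×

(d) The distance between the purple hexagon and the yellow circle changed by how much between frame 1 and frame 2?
-2.4

Distance in frame 1: 12.1. Distance in frame 2: 9.7.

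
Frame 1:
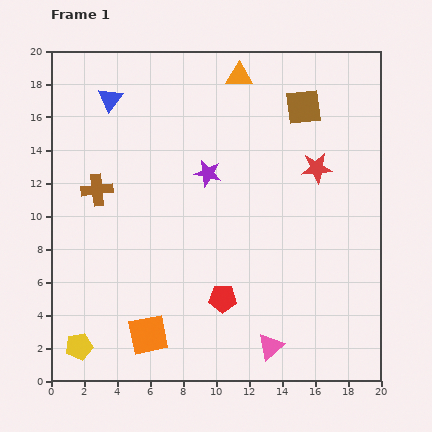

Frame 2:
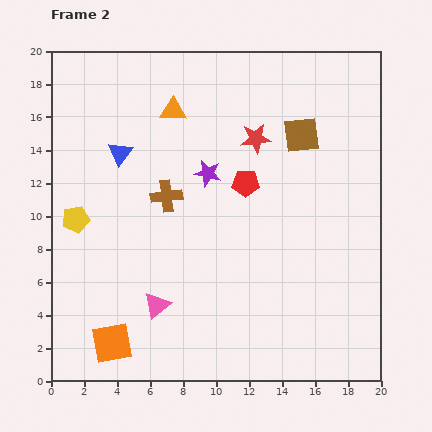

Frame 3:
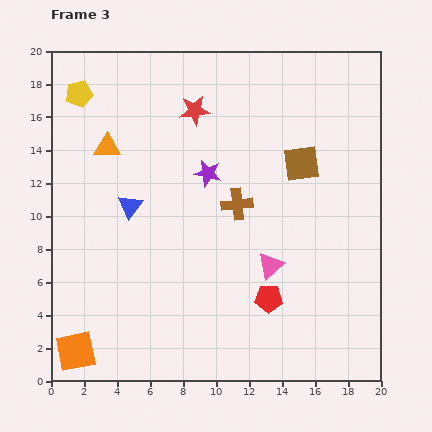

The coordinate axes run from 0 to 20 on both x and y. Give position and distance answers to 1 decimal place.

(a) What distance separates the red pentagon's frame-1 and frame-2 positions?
7.1

The red pentagon moved from (10.4, 5.0) to (11.8, 12.0), a distance of √(1.4² + 7.0²) ≈ 7.1.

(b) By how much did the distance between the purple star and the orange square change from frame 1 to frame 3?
+3.0

Distance in frame 1: 10.4. Distance in frame 3: 13.4.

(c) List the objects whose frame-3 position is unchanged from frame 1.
the purple star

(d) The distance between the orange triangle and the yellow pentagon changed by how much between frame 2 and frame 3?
-5.3

Distance in frame 2: 8.9. Distance in frame 3: 3.6.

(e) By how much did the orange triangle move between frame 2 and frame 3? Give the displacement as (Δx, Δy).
(-4.0, -2.2)

The orange triangle was at (7.4, 16.4) in frame 2 and (3.4, 14.2) in frame 3.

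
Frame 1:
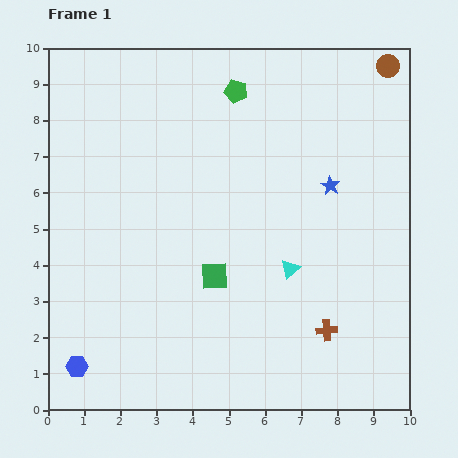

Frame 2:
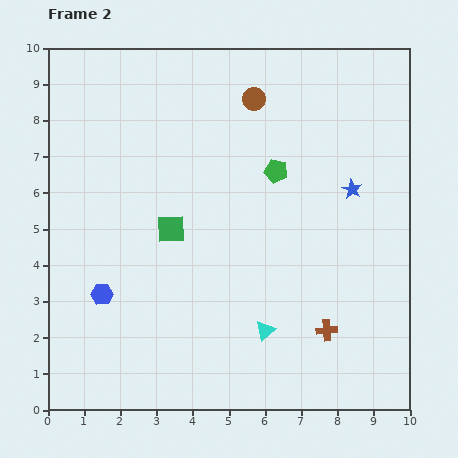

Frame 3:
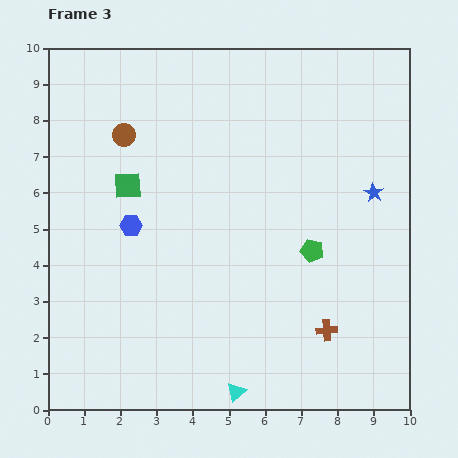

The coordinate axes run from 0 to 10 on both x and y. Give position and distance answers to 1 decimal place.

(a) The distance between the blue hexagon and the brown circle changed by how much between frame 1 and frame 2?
-5.2

Distance in frame 1: 12.0. Distance in frame 2: 6.8.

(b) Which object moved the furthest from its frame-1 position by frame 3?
the brown circle

(moved 7.5; next 4.9)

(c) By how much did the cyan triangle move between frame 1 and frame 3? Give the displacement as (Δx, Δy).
(-1.5, -3.4)

The cyan triangle was at (6.7, 3.9) in frame 1 and (5.2, 0.5) in frame 3.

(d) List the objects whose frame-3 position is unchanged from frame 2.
the brown cross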